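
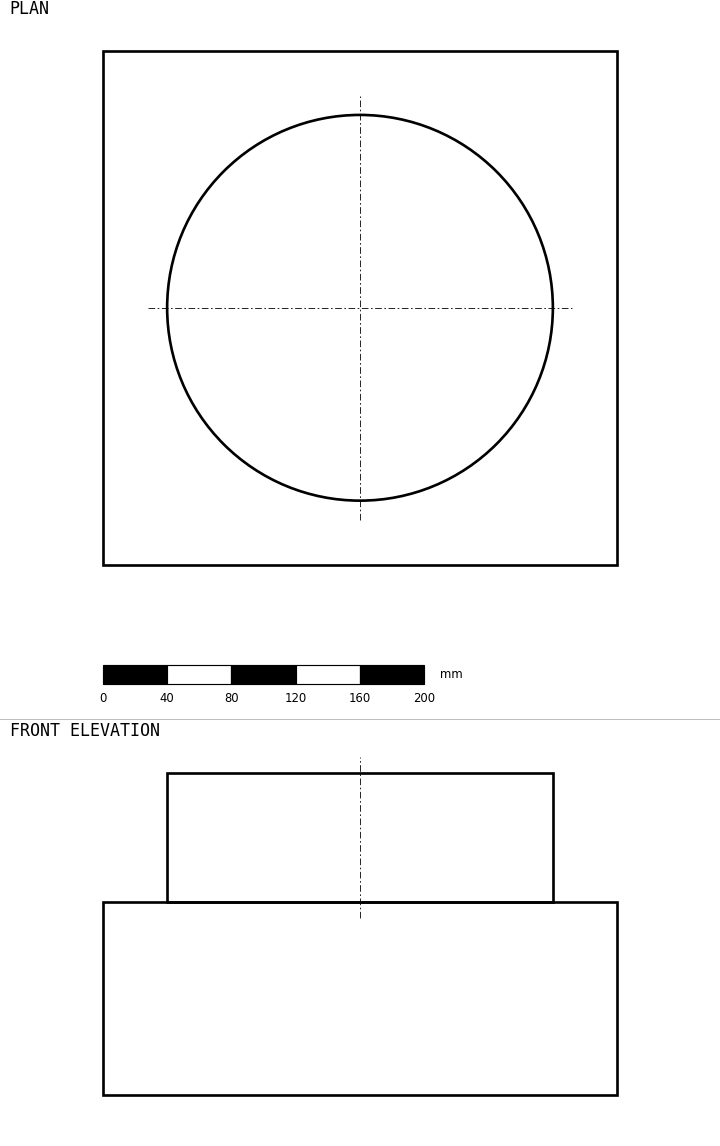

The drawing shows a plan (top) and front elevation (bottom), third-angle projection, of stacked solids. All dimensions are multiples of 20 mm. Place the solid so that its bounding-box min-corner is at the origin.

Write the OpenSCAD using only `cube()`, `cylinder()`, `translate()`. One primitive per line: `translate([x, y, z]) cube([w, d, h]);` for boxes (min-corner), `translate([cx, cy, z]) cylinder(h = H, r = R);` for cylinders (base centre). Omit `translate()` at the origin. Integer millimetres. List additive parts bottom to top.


cube([320, 320, 120]);
translate([160, 160, 120]) cylinder(h = 80, r = 120);


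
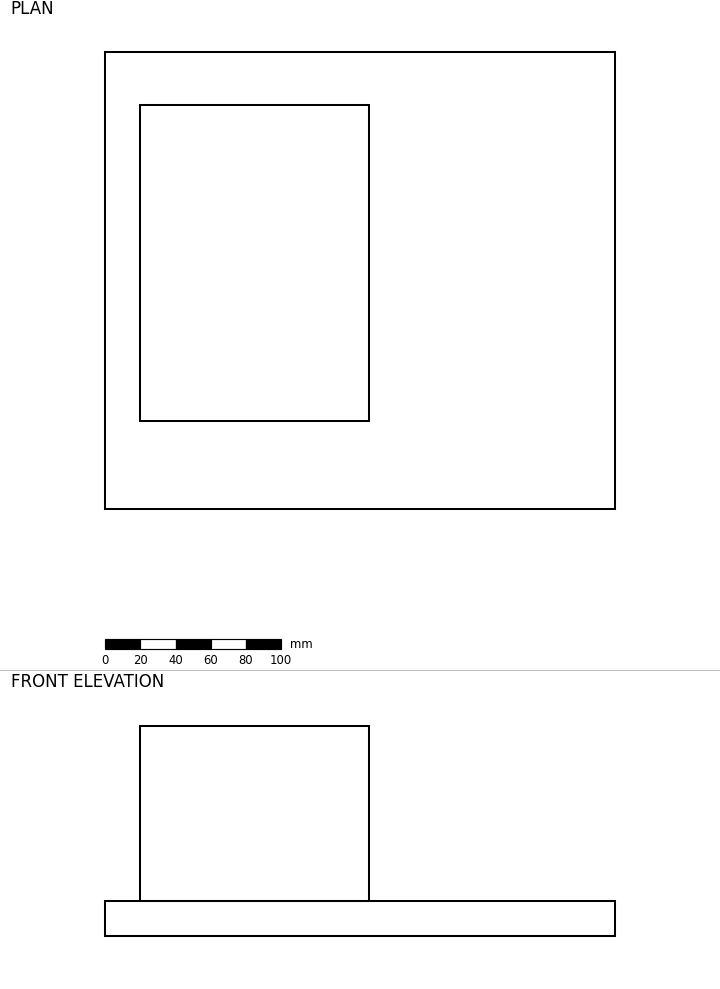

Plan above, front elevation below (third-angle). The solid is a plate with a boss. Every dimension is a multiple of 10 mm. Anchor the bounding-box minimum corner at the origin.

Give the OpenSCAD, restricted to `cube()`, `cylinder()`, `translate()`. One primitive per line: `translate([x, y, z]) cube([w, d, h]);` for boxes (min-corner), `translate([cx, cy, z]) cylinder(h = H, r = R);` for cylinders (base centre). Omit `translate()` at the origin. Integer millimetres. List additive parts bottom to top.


cube([290, 260, 20]);
translate([20, 50, 20]) cube([130, 180, 100]);


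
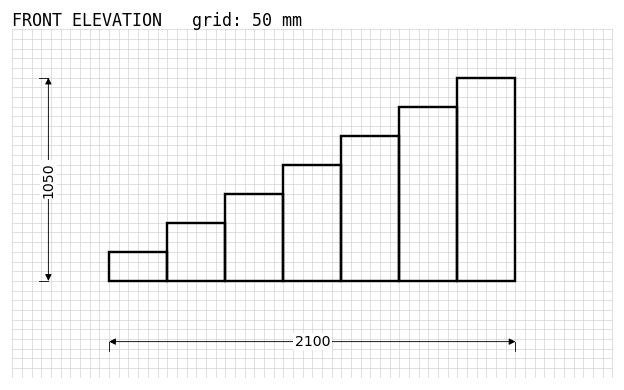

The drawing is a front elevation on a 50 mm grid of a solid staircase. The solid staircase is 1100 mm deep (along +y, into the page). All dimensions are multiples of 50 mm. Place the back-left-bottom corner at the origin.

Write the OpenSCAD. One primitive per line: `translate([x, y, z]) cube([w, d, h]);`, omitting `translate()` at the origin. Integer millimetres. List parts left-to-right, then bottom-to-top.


cube([300, 1100, 150]);
translate([300, 0, 0]) cube([300, 1100, 300]);
translate([600, 0, 0]) cube([300, 1100, 450]);
translate([900, 0, 0]) cube([300, 1100, 600]);
translate([1200, 0, 0]) cube([300, 1100, 750]);
translate([1500, 0, 0]) cube([300, 1100, 900]);
translate([1800, 0, 0]) cube([300, 1100, 1050]);


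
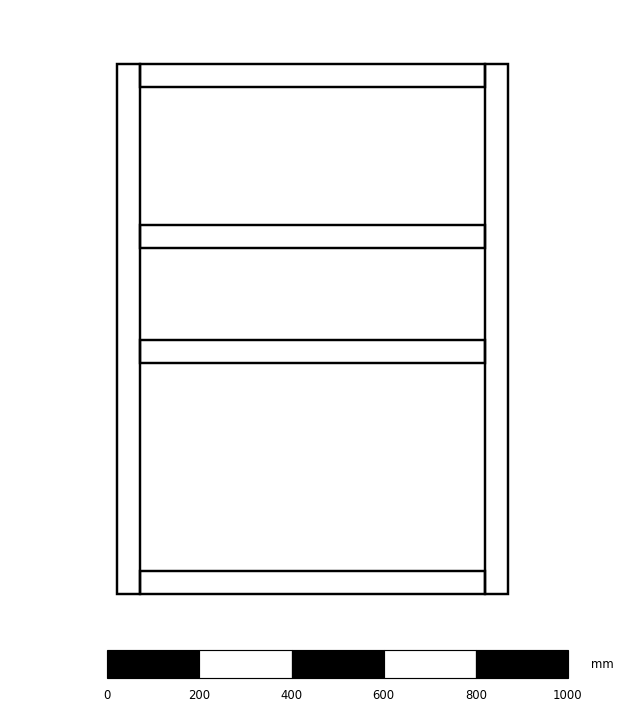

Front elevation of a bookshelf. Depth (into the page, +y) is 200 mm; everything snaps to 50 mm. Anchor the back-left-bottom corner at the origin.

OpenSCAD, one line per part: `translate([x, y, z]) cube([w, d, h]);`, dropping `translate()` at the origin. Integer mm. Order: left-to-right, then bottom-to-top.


cube([50, 200, 1150]);
translate([50, 0, 0]) cube([750, 200, 50]);
translate([50, 0, 500]) cube([750, 200, 50]);
translate([50, 0, 750]) cube([750, 200, 50]);
translate([50, 0, 1100]) cube([750, 200, 50]);
translate([800, 0, 0]) cube([50, 200, 1150]);


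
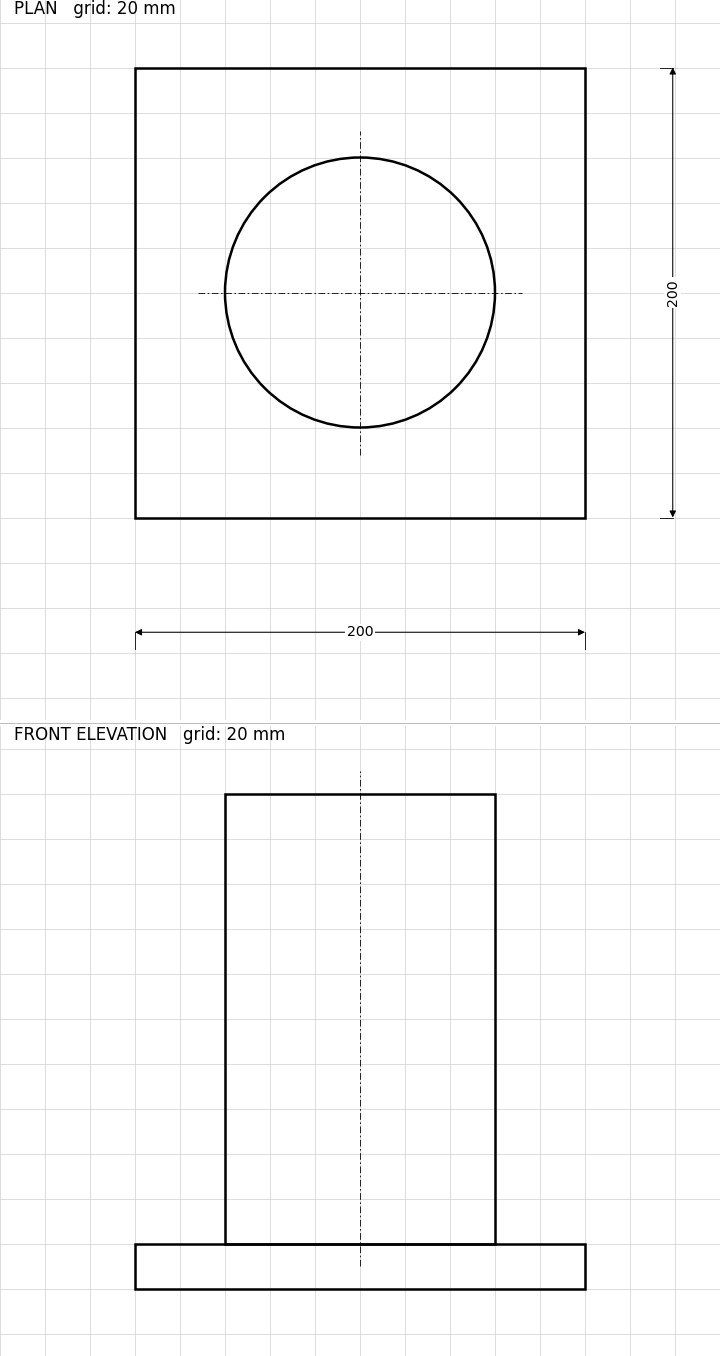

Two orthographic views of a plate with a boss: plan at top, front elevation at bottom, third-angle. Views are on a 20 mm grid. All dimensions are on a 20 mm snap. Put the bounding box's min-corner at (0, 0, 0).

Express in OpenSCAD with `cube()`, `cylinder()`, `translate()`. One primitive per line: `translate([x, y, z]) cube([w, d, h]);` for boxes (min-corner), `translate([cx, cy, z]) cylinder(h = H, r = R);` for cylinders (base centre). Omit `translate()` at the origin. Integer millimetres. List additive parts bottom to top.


cube([200, 200, 20]);
translate([100, 100, 20]) cylinder(h = 200, r = 60);


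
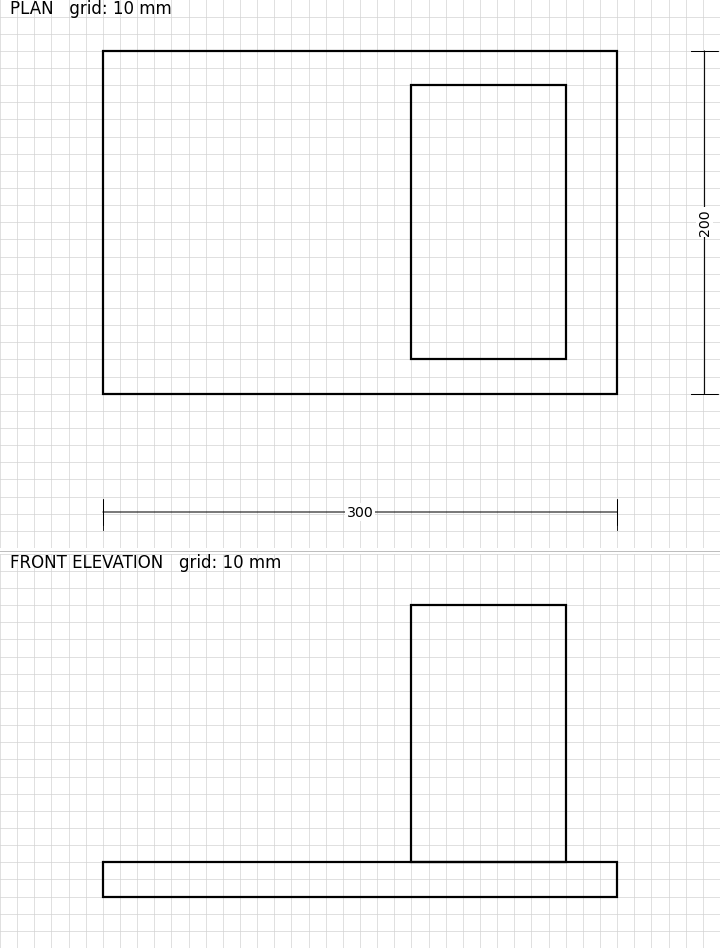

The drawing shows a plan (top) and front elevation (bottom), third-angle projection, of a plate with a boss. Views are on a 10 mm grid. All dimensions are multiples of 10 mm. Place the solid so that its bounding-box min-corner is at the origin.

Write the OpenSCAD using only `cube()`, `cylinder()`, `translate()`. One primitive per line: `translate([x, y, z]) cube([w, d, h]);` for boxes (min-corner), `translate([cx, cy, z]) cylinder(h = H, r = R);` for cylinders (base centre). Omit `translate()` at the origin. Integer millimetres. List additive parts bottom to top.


cube([300, 200, 20]);
translate([180, 20, 20]) cube([90, 160, 150]);


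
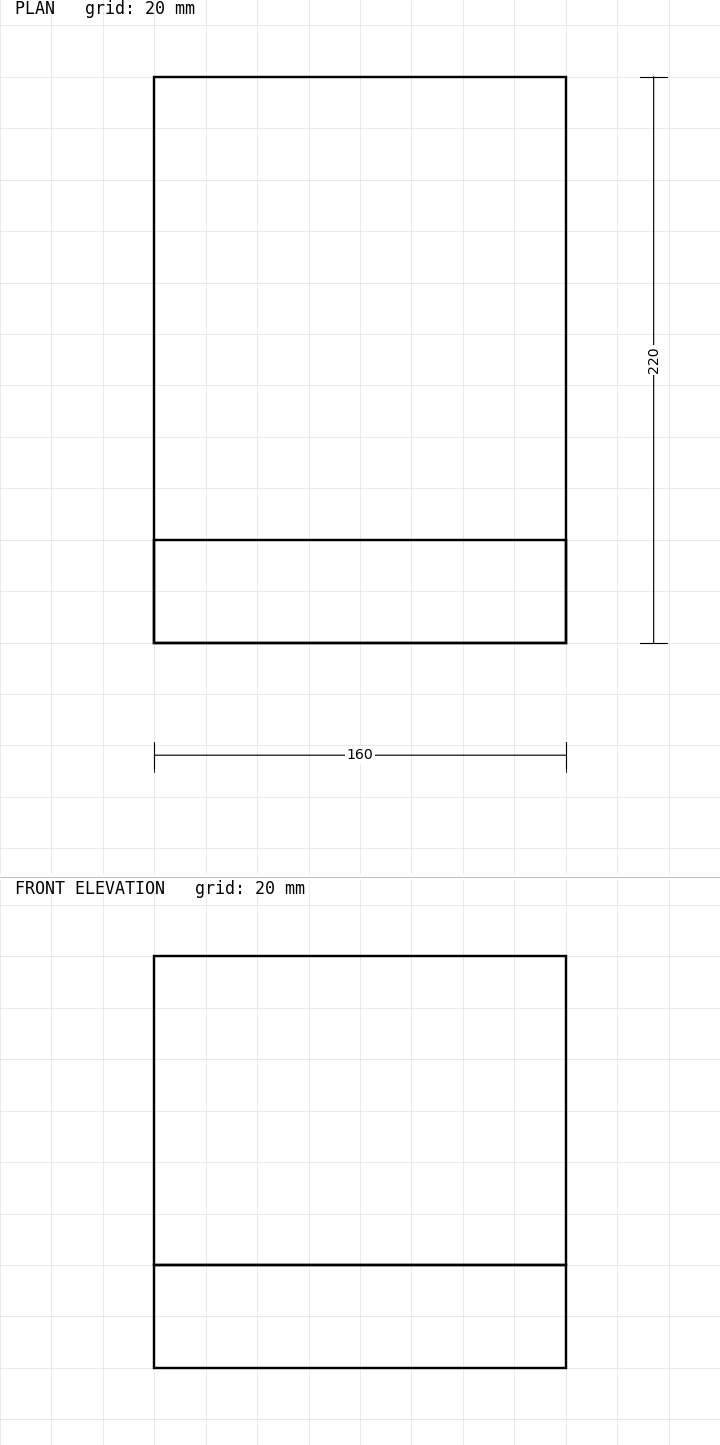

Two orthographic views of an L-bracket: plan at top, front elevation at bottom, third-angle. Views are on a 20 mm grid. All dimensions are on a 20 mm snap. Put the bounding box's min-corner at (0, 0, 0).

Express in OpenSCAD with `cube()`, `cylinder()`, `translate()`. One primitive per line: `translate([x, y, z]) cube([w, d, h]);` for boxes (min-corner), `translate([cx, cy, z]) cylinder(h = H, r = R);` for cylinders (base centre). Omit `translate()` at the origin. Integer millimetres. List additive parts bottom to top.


cube([160, 220, 40]);
translate([0, 0, 40]) cube([160, 40, 120]);


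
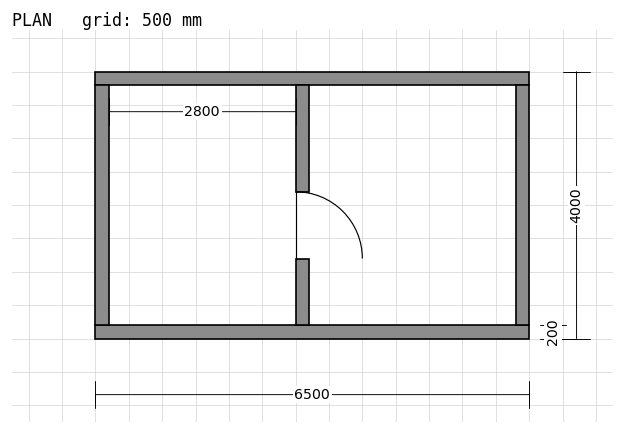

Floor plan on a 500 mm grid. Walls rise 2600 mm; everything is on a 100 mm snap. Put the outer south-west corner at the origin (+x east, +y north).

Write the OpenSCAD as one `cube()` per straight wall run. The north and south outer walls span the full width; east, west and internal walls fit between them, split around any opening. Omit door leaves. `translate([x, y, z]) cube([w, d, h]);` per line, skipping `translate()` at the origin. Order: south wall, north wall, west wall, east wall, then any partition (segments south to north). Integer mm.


cube([6500, 200, 2600]);
translate([0, 3800, 0]) cube([6500, 200, 2600]);
translate([0, 200, 0]) cube([200, 3600, 2600]);
translate([6300, 200, 0]) cube([200, 3600, 2600]);
translate([3000, 200, 0]) cube([200, 1000, 2600]);
translate([3000, 2200, 0]) cube([200, 1600, 2600]);


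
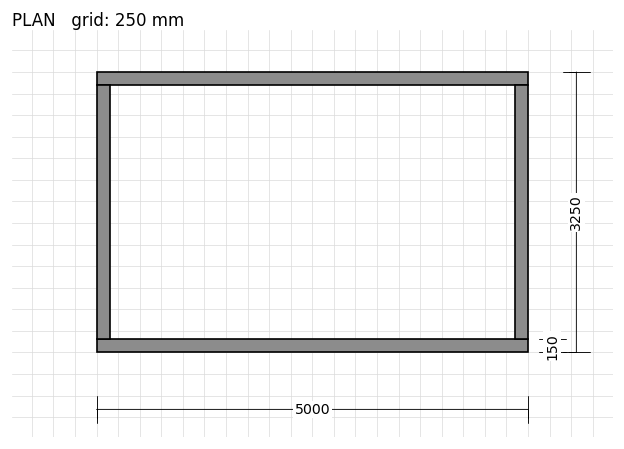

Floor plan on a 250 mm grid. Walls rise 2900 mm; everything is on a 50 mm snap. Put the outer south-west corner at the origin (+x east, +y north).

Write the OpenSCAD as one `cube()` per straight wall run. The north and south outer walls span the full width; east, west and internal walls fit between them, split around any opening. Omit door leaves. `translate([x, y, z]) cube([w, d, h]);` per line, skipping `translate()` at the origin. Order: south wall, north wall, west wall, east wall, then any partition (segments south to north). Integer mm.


cube([5000, 150, 2900]);
translate([0, 3100, 0]) cube([5000, 150, 2900]);
translate([0, 150, 0]) cube([150, 2950, 2900]);
translate([4850, 150, 0]) cube([150, 2950, 2900]);


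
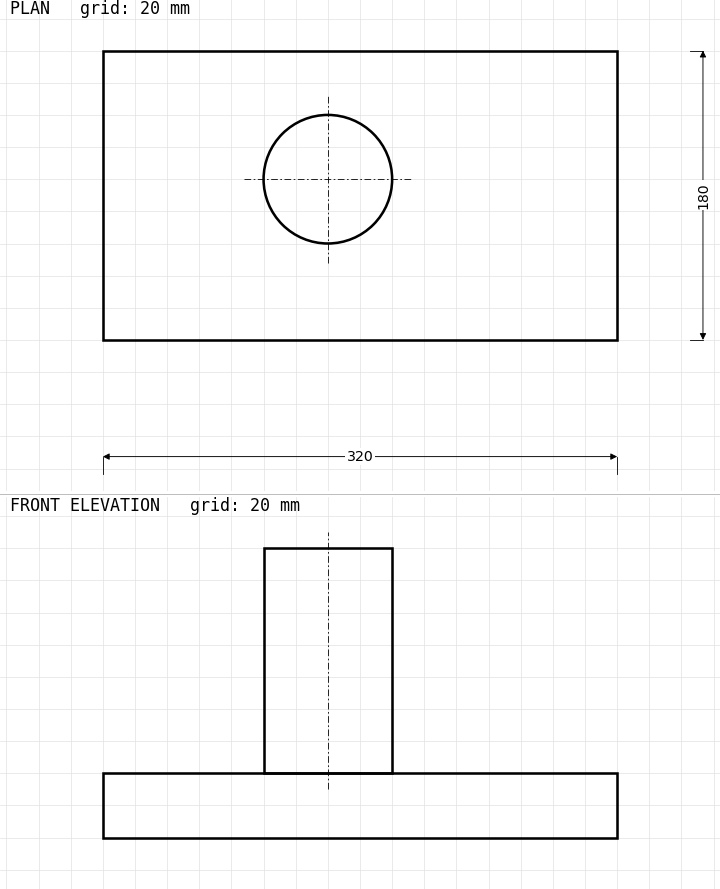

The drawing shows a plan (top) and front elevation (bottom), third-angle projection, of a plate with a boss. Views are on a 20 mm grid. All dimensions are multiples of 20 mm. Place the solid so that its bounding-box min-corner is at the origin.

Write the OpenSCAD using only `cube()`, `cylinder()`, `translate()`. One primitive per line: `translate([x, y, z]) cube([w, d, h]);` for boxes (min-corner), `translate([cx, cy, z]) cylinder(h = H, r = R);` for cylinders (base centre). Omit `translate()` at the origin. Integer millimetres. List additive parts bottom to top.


cube([320, 180, 40]);
translate([140, 100, 40]) cylinder(h = 140, r = 40);


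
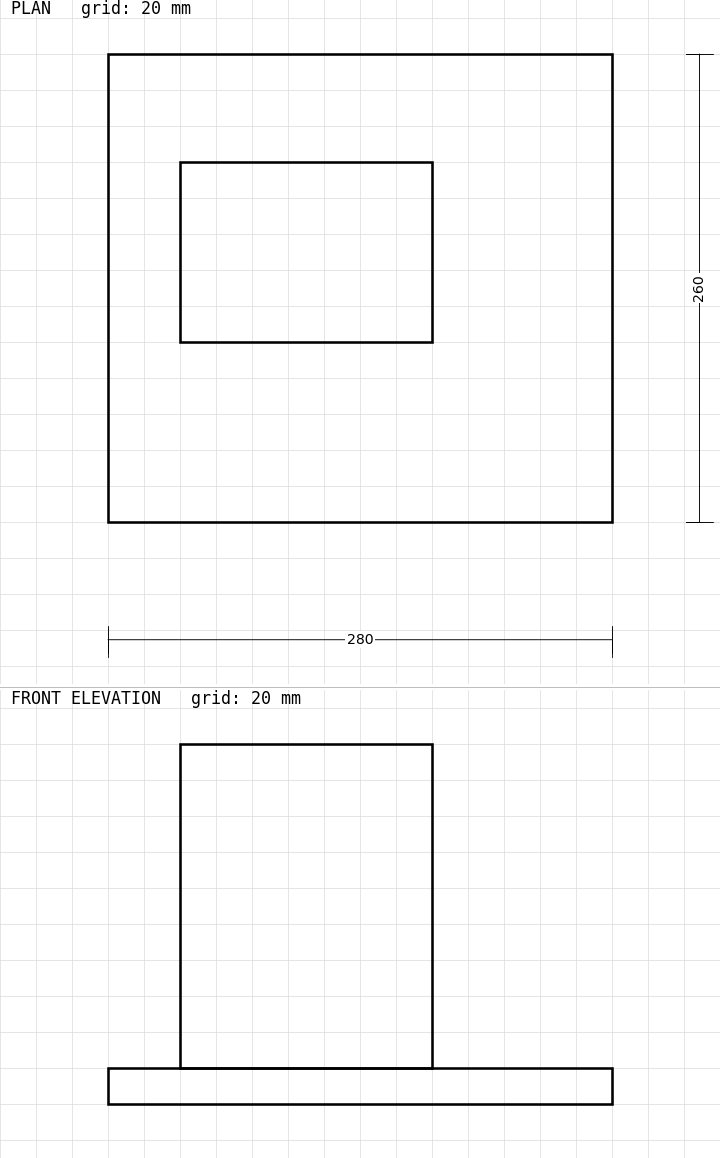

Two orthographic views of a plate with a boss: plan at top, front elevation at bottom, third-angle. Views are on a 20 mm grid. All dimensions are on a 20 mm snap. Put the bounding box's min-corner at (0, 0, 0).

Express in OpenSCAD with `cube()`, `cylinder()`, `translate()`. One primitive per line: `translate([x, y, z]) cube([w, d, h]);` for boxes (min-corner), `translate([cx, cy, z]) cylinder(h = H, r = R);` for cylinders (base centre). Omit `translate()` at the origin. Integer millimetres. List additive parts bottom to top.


cube([280, 260, 20]);
translate([40, 100, 20]) cube([140, 100, 180]);


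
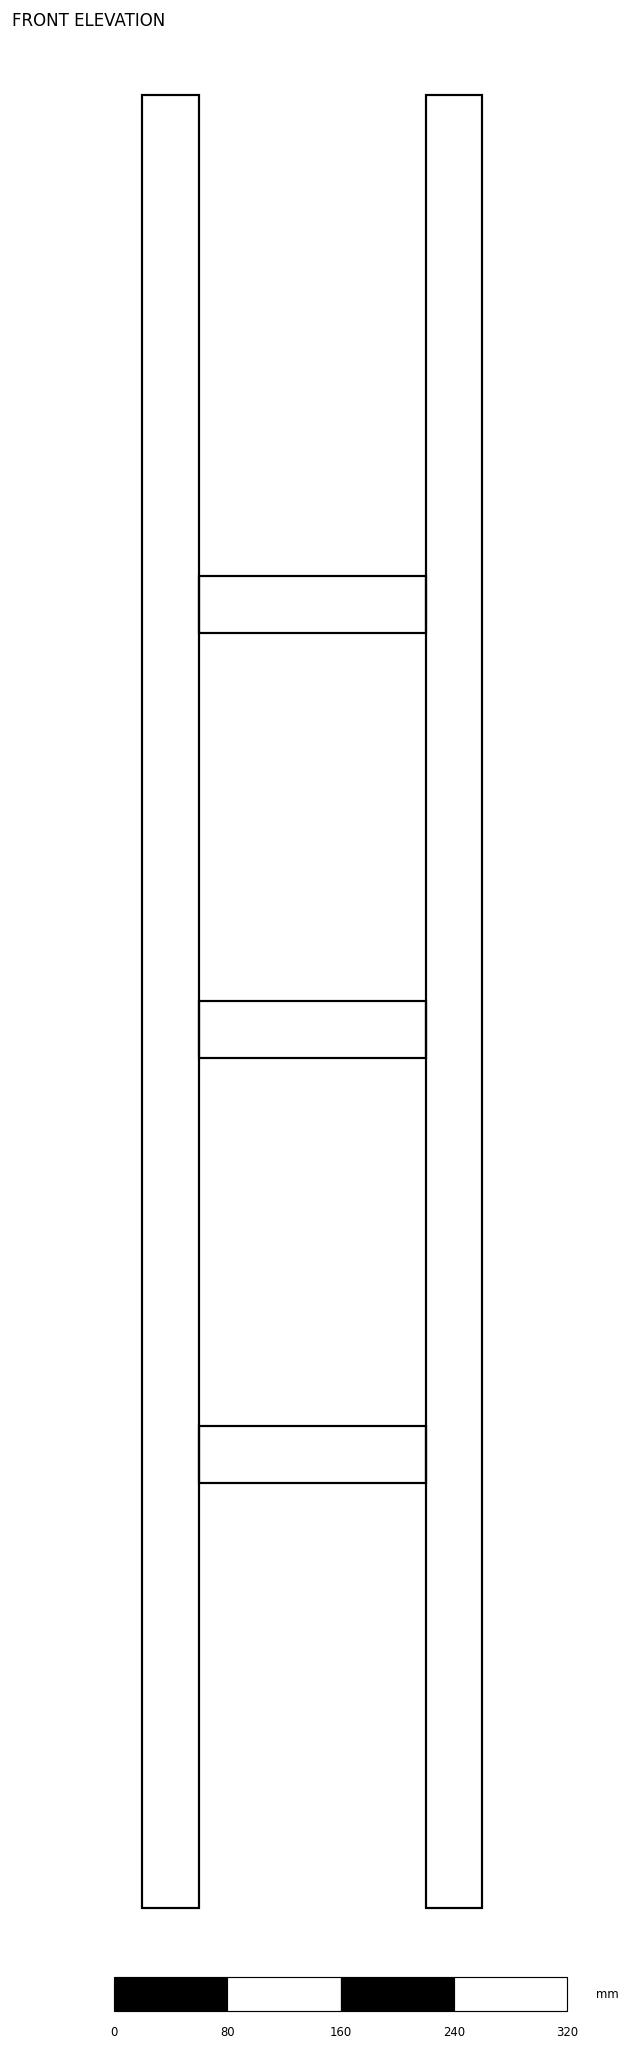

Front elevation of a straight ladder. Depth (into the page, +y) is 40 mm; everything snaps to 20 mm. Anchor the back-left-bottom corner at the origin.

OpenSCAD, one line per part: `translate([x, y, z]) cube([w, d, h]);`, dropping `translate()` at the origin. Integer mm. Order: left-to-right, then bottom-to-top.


cube([40, 40, 1280]);
translate([40, 0, 300]) cube([160, 40, 40]);
translate([40, 0, 600]) cube([160, 40, 40]);
translate([40, 0, 900]) cube([160, 40, 40]);
translate([200, 0, 0]) cube([40, 40, 1280]);


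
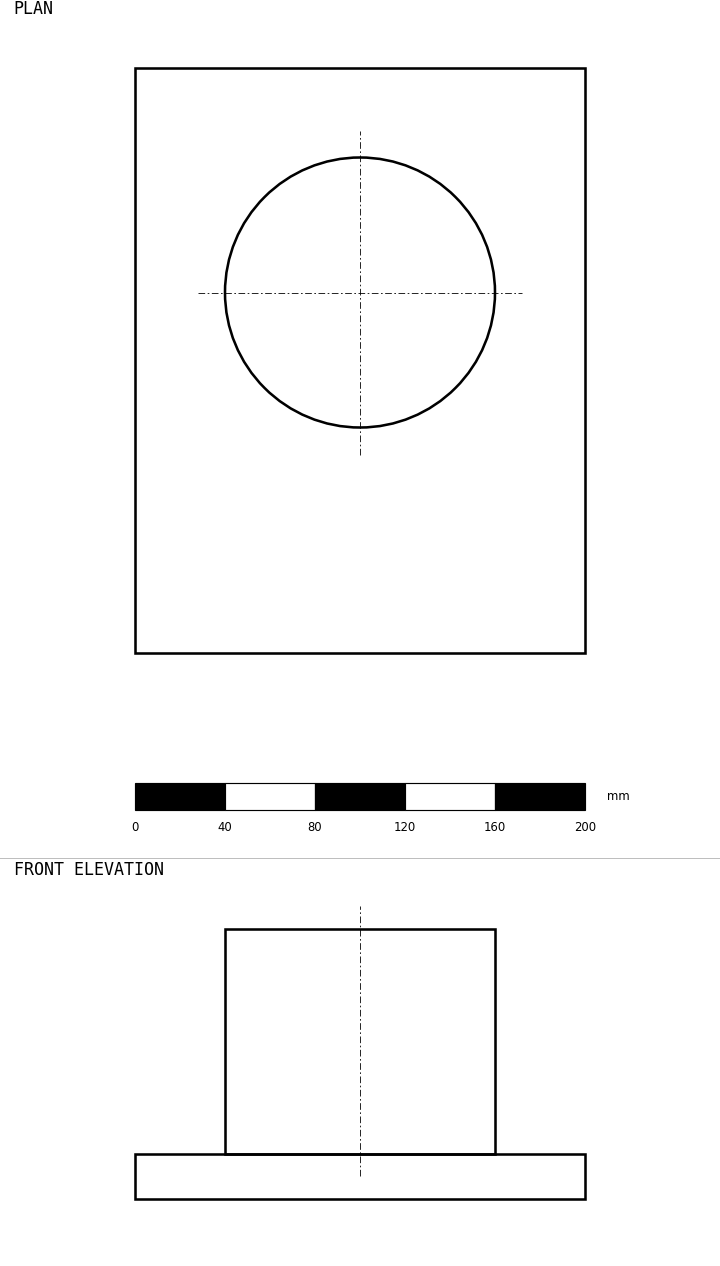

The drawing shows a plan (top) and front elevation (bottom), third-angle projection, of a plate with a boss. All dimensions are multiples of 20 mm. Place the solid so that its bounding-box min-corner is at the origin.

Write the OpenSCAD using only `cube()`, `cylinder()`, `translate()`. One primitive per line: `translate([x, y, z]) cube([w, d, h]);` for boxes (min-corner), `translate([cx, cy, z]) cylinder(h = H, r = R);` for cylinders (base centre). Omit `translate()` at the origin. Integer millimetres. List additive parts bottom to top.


cube([200, 260, 20]);
translate([100, 160, 20]) cylinder(h = 100, r = 60);


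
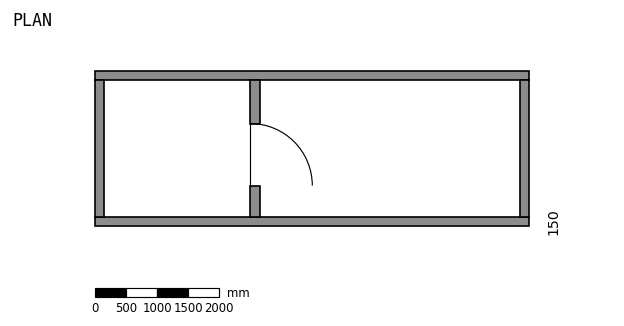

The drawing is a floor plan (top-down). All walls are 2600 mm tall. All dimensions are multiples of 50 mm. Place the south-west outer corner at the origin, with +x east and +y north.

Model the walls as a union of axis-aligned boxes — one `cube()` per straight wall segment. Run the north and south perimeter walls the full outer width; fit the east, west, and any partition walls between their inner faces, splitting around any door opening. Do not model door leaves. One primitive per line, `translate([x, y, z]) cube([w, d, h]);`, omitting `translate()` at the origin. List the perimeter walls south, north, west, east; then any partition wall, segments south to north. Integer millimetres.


cube([7000, 150, 2600]);
translate([0, 2350, 0]) cube([7000, 150, 2600]);
translate([0, 150, 0]) cube([150, 2200, 2600]);
translate([6850, 150, 0]) cube([150, 2200, 2600]);
translate([2500, 150, 0]) cube([150, 500, 2600]);
translate([2500, 1650, 0]) cube([150, 700, 2600]);


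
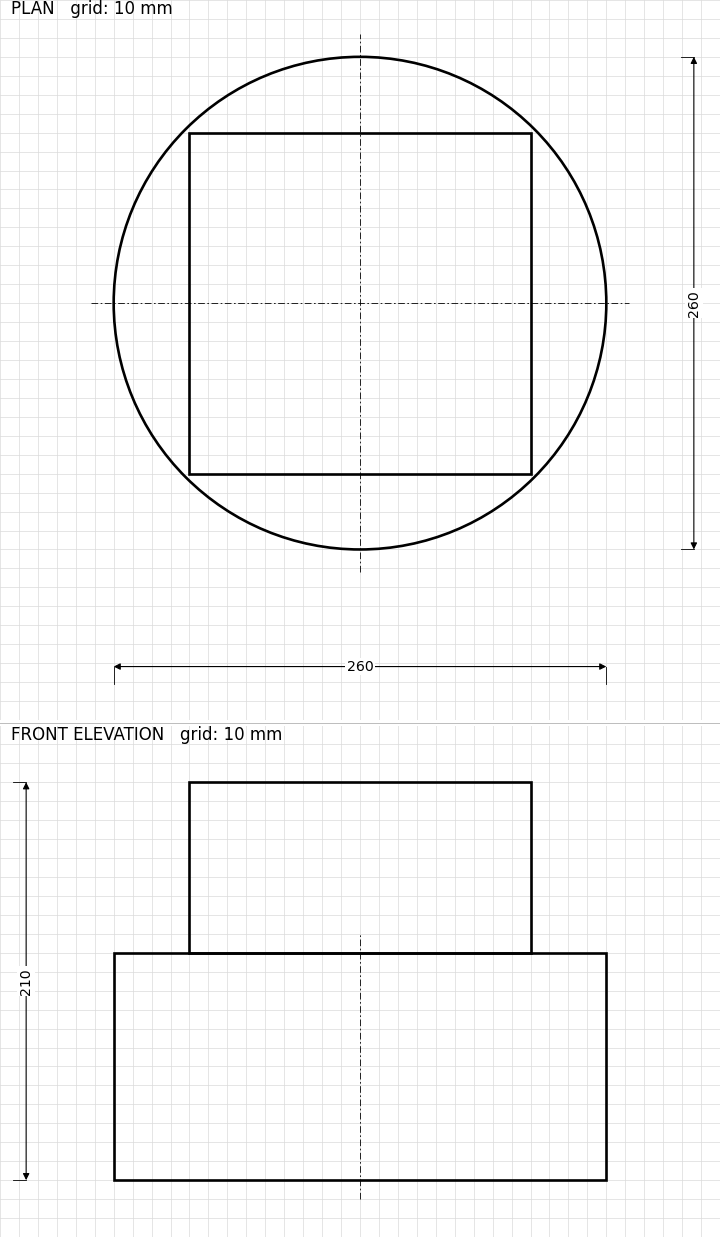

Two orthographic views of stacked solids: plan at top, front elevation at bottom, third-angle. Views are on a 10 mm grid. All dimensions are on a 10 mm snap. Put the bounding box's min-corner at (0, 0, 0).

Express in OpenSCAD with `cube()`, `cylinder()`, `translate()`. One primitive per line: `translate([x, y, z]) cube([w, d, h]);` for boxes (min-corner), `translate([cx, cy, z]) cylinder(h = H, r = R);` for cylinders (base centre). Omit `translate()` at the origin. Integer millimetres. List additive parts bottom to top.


translate([130, 130, 0]) cylinder(h = 120, r = 130);
translate([40, 40, 120]) cube([180, 180, 90]);


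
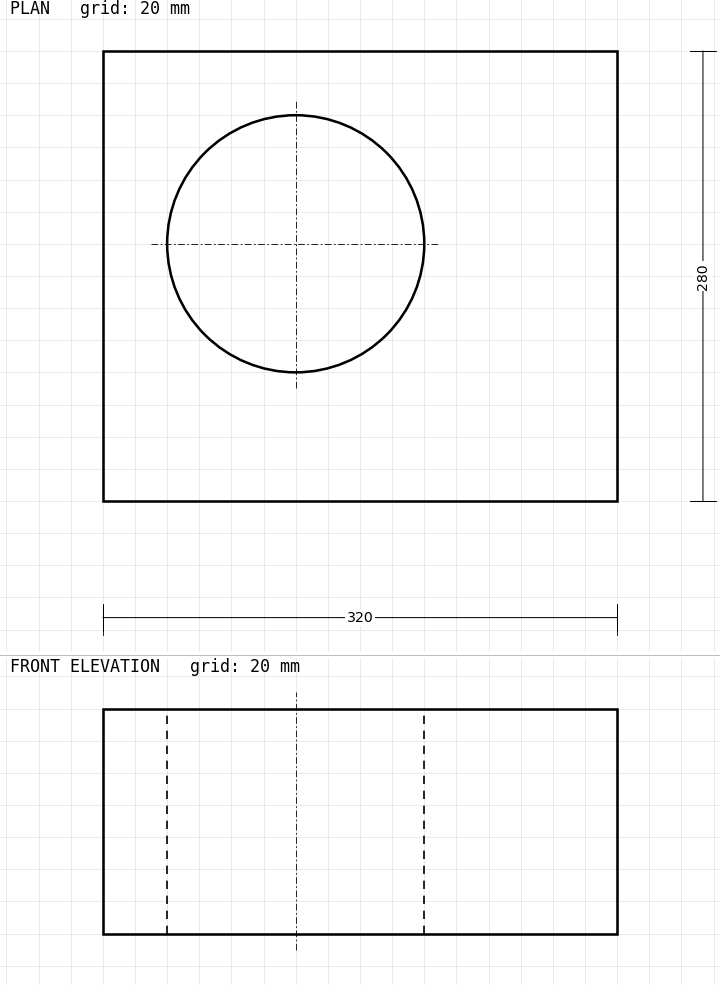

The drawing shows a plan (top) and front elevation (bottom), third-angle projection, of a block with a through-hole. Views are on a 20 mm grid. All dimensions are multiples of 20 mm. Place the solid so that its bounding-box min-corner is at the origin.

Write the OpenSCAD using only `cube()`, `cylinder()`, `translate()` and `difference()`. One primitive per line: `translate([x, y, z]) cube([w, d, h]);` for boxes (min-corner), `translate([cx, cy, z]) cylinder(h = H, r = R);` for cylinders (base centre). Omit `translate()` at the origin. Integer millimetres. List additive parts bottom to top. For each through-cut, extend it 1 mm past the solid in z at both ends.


difference() {
  cube([320, 280, 140]);
  translate([120, 160, -1]) cylinder(h = 142, r = 80);
}


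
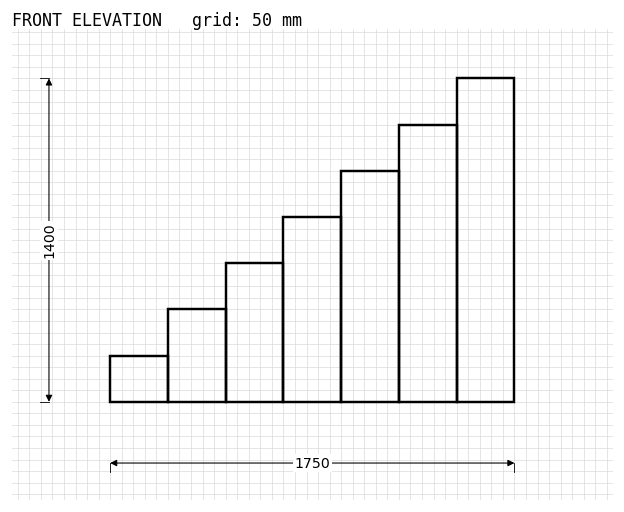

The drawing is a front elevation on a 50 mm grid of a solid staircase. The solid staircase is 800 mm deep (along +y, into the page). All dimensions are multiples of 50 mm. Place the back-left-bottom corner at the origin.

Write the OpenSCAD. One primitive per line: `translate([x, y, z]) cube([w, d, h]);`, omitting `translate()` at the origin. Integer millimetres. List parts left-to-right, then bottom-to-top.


cube([250, 800, 200]);
translate([250, 0, 0]) cube([250, 800, 400]);
translate([500, 0, 0]) cube([250, 800, 600]);
translate([750, 0, 0]) cube([250, 800, 800]);
translate([1000, 0, 0]) cube([250, 800, 1000]);
translate([1250, 0, 0]) cube([250, 800, 1200]);
translate([1500, 0, 0]) cube([250, 800, 1400]);


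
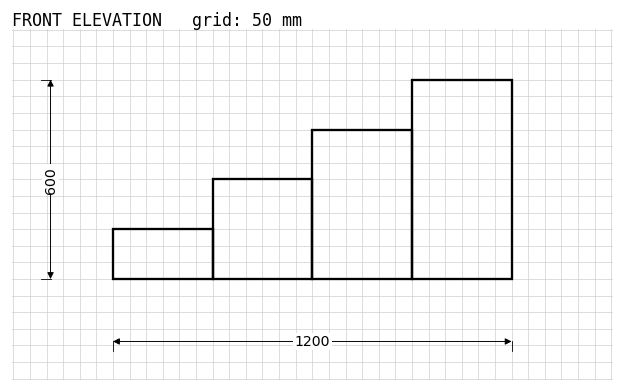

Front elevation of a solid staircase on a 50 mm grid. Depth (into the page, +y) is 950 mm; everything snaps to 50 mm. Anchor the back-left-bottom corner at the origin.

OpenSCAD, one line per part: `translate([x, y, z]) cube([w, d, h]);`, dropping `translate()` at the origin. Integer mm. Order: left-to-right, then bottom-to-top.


cube([300, 950, 150]);
translate([300, 0, 0]) cube([300, 950, 300]);
translate([600, 0, 0]) cube([300, 950, 450]);
translate([900, 0, 0]) cube([300, 950, 600]);


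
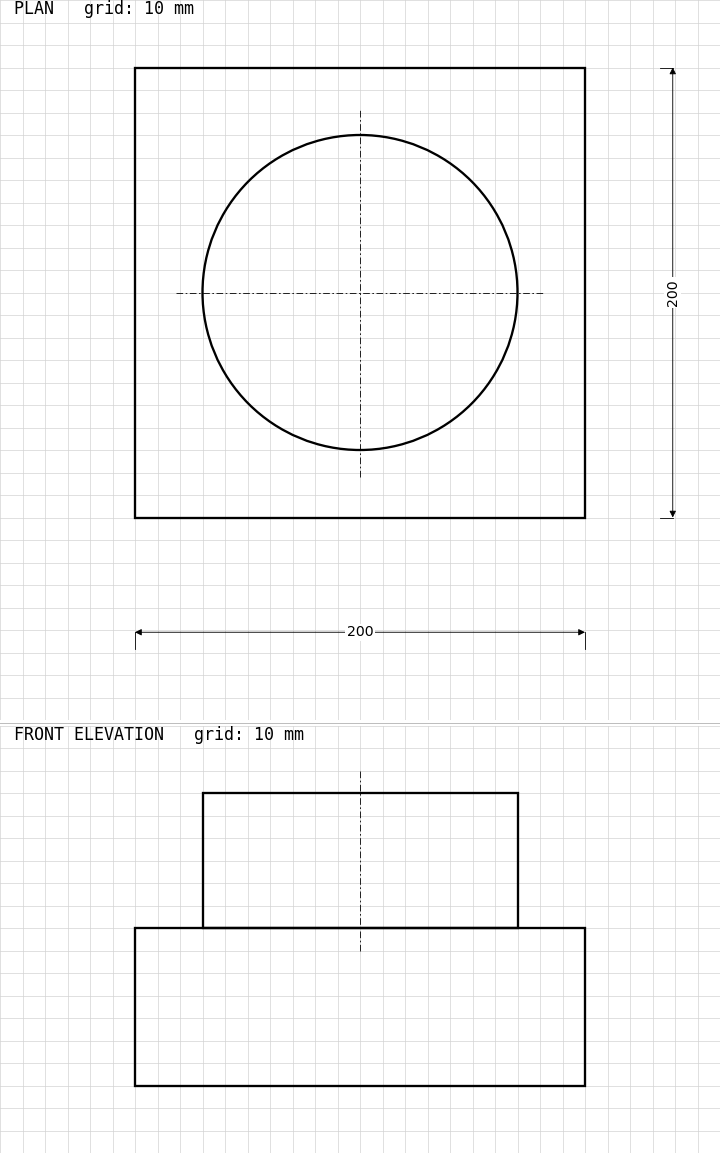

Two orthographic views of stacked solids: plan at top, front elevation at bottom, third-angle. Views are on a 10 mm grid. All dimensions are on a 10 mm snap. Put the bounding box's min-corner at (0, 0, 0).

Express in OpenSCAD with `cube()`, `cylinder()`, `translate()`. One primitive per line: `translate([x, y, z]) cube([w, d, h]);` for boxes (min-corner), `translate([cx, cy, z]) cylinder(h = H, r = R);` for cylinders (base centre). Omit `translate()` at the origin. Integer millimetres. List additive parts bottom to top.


cube([200, 200, 70]);
translate([100, 100, 70]) cylinder(h = 60, r = 70);


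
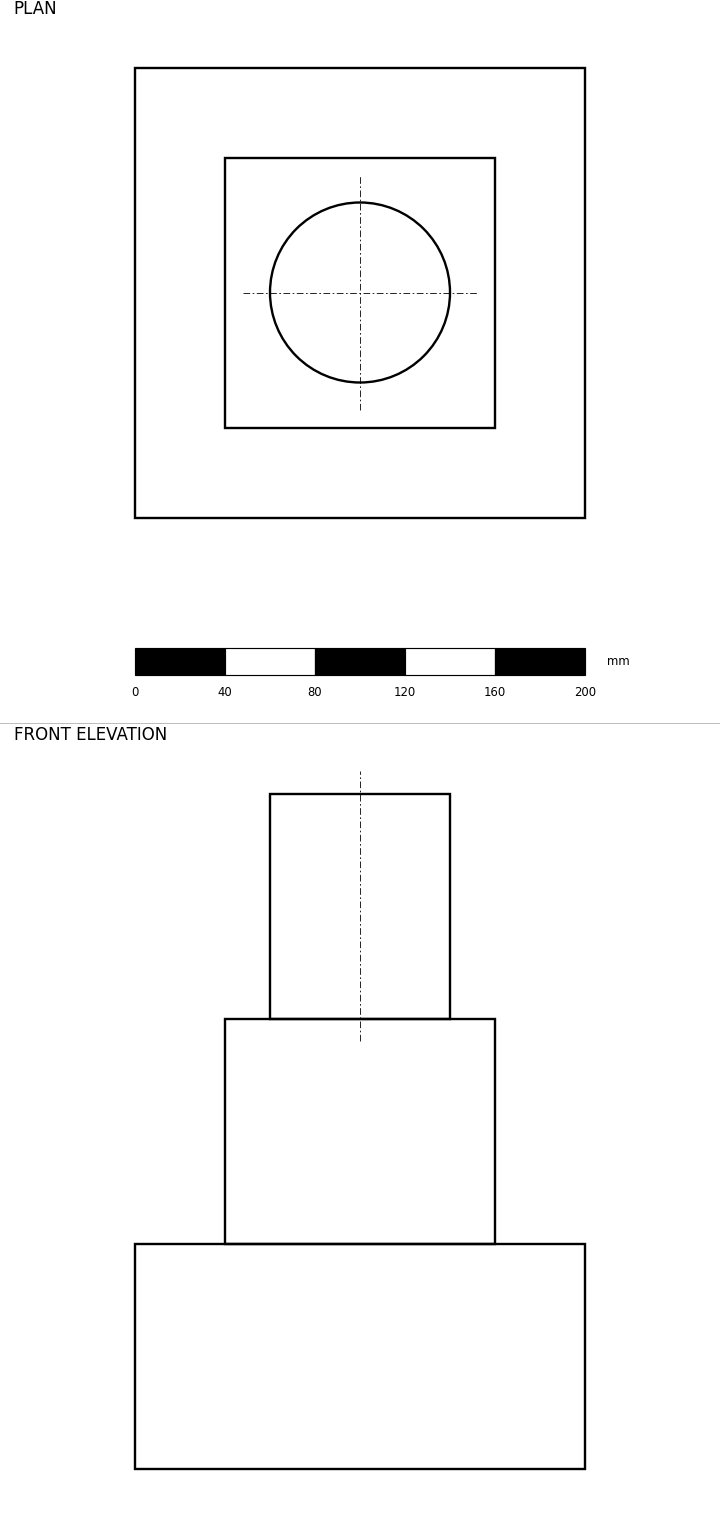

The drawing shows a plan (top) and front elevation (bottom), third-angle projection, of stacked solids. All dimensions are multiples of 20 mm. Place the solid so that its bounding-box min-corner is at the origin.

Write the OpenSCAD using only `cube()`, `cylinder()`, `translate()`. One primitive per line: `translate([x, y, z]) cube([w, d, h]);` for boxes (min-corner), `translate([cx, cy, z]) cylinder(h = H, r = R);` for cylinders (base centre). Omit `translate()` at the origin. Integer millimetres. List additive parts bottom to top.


cube([200, 200, 100]);
translate([40, 40, 100]) cube([120, 120, 100]);
translate([100, 100, 200]) cylinder(h = 100, r = 40);


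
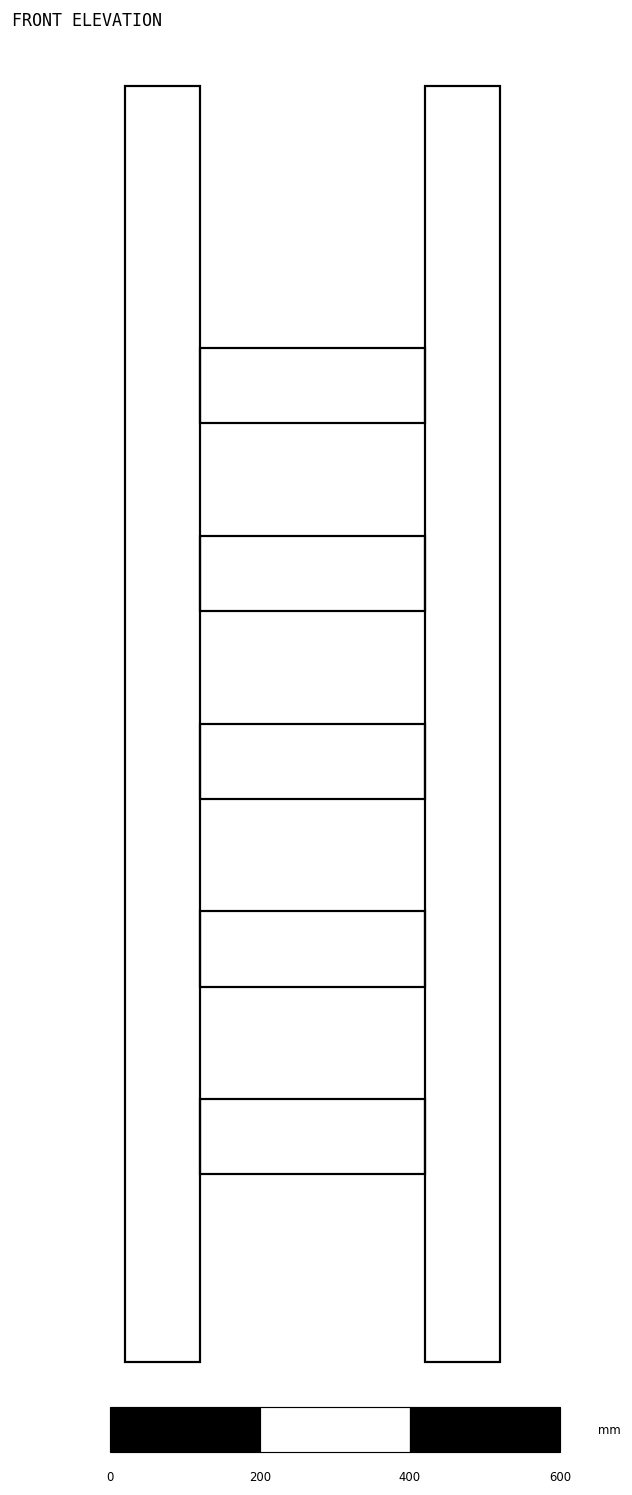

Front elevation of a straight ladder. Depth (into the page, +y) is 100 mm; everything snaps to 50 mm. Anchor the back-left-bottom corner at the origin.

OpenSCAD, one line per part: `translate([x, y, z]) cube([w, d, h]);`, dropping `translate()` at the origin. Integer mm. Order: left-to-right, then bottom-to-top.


cube([100, 100, 1700]);
translate([100, 0, 250]) cube([300, 100, 100]);
translate([100, 0, 500]) cube([300, 100, 100]);
translate([100, 0, 750]) cube([300, 100, 100]);
translate([100, 0, 1000]) cube([300, 100, 100]);
translate([100, 0, 1250]) cube([300, 100, 100]);
translate([400, 0, 0]) cube([100, 100, 1700]);


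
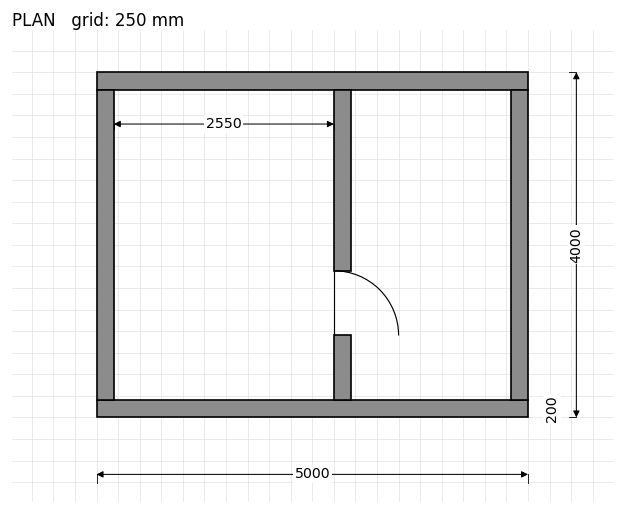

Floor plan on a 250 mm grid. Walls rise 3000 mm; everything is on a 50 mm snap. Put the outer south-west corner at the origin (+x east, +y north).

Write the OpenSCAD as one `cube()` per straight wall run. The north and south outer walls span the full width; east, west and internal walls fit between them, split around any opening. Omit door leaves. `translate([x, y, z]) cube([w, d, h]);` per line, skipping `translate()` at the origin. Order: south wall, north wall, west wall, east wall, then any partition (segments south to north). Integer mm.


cube([5000, 200, 3000]);
translate([0, 3800, 0]) cube([5000, 200, 3000]);
translate([0, 200, 0]) cube([200, 3600, 3000]);
translate([4800, 200, 0]) cube([200, 3600, 3000]);
translate([2750, 200, 0]) cube([200, 750, 3000]);
translate([2750, 1700, 0]) cube([200, 2100, 3000]);


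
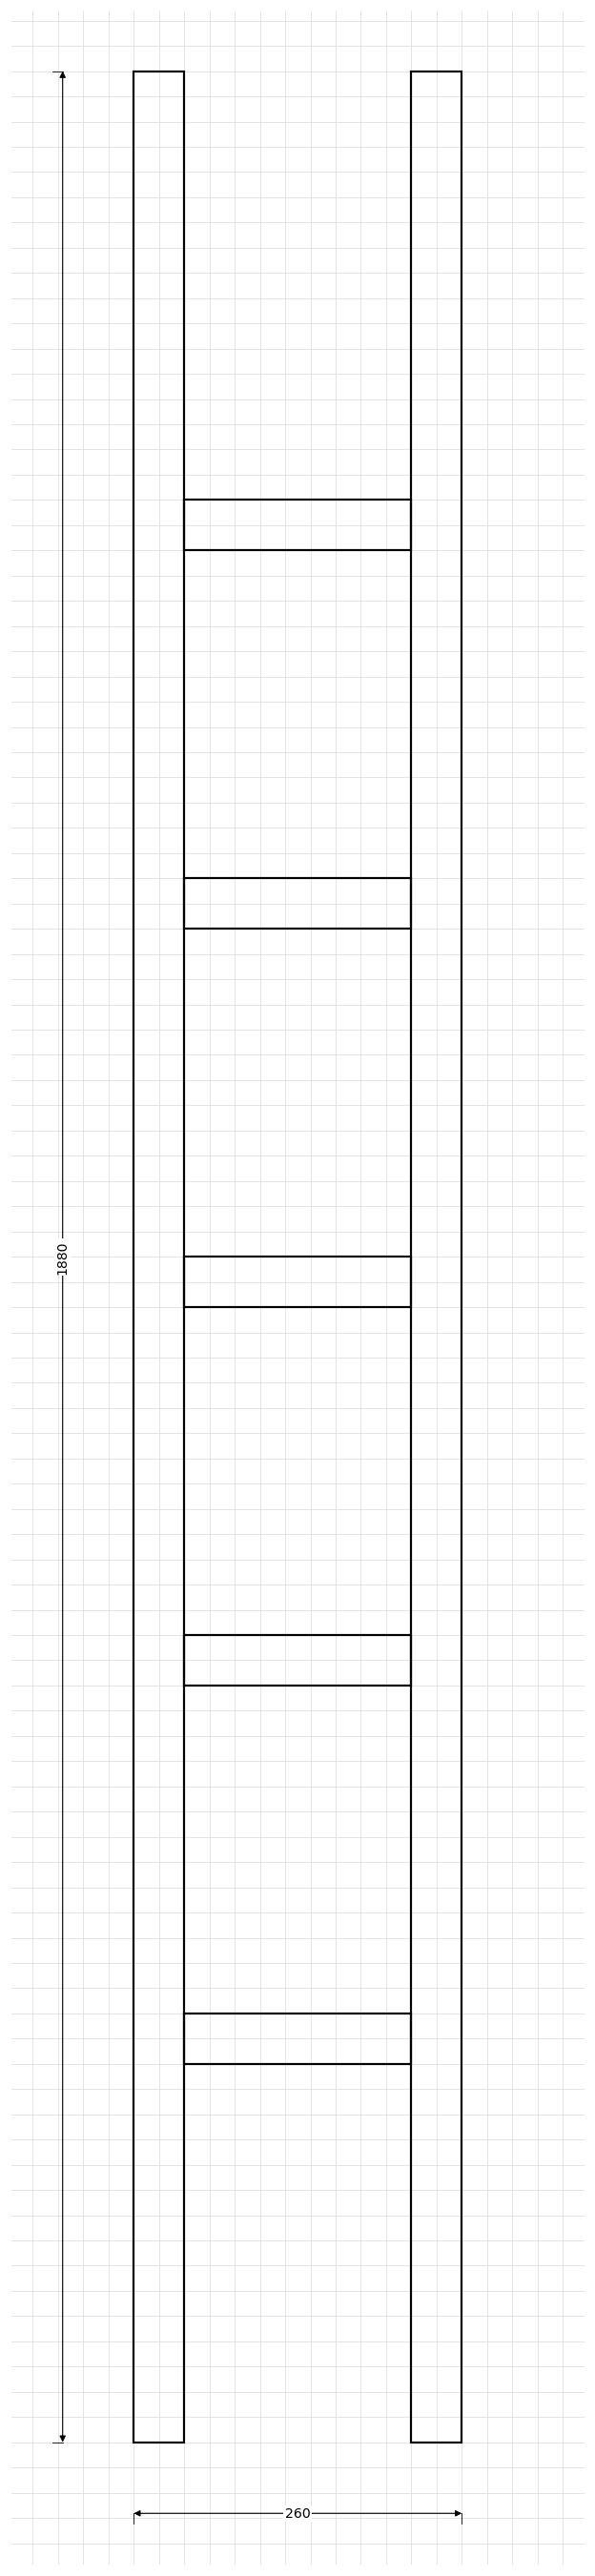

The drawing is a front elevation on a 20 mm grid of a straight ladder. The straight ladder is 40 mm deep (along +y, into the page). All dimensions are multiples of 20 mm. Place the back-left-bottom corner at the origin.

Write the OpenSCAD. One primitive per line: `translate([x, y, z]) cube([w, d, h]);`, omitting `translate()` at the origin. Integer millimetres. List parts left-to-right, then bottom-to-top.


cube([40, 40, 1880]);
translate([40, 0, 300]) cube([180, 40, 40]);
translate([40, 0, 600]) cube([180, 40, 40]);
translate([40, 0, 900]) cube([180, 40, 40]);
translate([40, 0, 1200]) cube([180, 40, 40]);
translate([40, 0, 1500]) cube([180, 40, 40]);
translate([220, 0, 0]) cube([40, 40, 1880]);


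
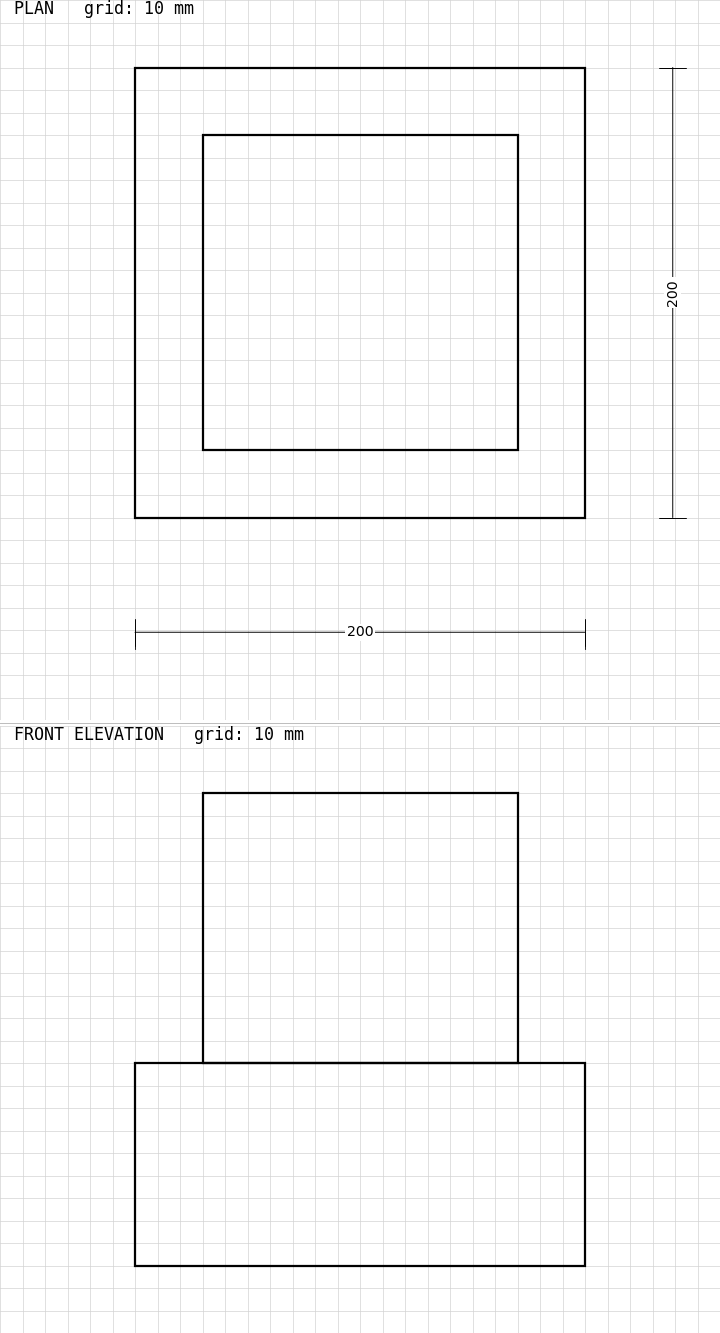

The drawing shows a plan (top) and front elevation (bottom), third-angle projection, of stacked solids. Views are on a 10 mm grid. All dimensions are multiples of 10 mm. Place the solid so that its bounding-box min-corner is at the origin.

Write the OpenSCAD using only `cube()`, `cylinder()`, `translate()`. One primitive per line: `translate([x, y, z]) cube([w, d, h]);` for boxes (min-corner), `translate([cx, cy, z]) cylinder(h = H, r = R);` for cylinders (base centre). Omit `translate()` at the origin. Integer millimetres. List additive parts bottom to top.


cube([200, 200, 90]);
translate([30, 30, 90]) cube([140, 140, 120]);


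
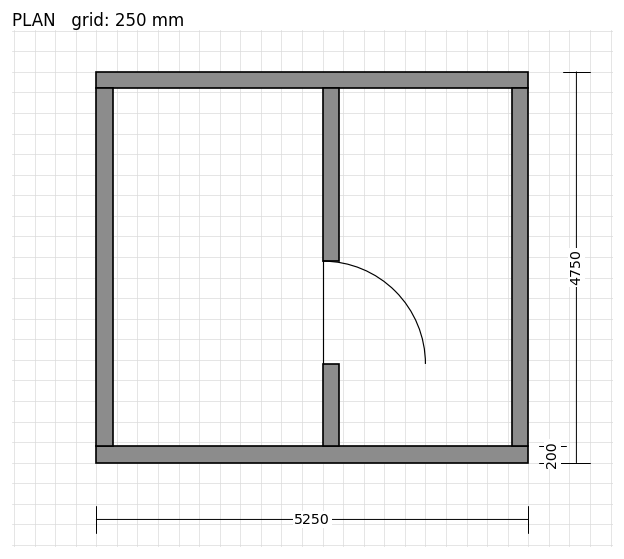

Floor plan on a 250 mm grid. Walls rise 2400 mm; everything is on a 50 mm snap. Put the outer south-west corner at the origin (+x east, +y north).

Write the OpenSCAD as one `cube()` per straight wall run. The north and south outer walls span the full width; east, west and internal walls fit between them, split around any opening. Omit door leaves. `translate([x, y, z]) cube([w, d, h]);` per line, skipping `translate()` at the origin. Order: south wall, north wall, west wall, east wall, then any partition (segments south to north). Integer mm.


cube([5250, 200, 2400]);
translate([0, 4550, 0]) cube([5250, 200, 2400]);
translate([0, 200, 0]) cube([200, 4350, 2400]);
translate([5050, 200, 0]) cube([200, 4350, 2400]);
translate([2750, 200, 0]) cube([200, 1000, 2400]);
translate([2750, 2450, 0]) cube([200, 2100, 2400]);


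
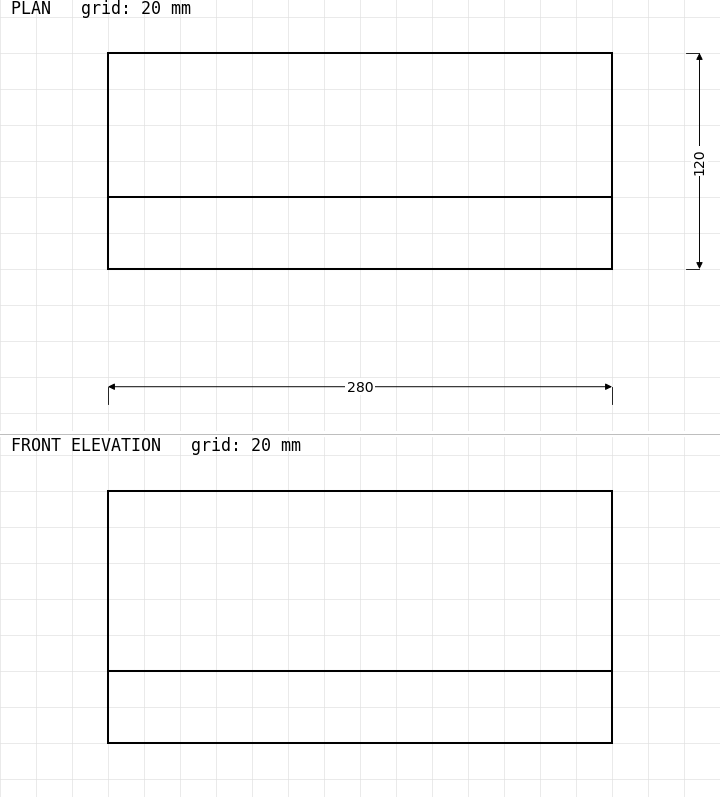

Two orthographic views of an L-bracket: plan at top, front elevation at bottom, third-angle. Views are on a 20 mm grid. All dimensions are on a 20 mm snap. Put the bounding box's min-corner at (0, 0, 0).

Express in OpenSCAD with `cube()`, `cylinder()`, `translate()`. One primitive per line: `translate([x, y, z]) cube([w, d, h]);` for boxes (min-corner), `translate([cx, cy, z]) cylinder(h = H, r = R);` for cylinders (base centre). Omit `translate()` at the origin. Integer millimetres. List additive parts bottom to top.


cube([280, 120, 40]);
translate([0, 0, 40]) cube([280, 40, 100]);


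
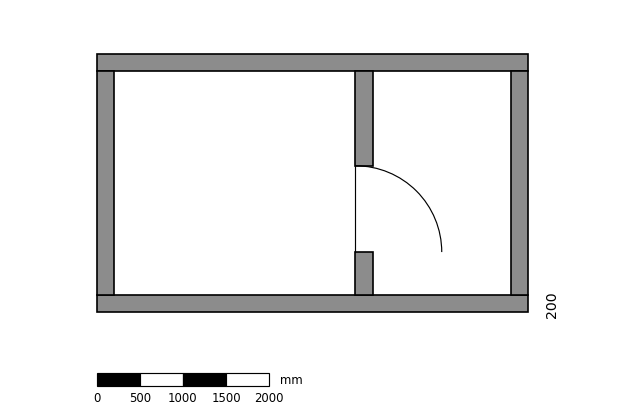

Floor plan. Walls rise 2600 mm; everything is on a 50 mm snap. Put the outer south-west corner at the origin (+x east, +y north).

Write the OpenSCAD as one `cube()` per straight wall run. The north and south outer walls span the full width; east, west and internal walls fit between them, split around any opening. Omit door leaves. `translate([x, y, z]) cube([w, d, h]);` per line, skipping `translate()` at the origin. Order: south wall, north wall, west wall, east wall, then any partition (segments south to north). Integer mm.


cube([5000, 200, 2600]);
translate([0, 2800, 0]) cube([5000, 200, 2600]);
translate([0, 200, 0]) cube([200, 2600, 2600]);
translate([4800, 200, 0]) cube([200, 2600, 2600]);
translate([3000, 200, 0]) cube([200, 500, 2600]);
translate([3000, 1700, 0]) cube([200, 1100, 2600]);


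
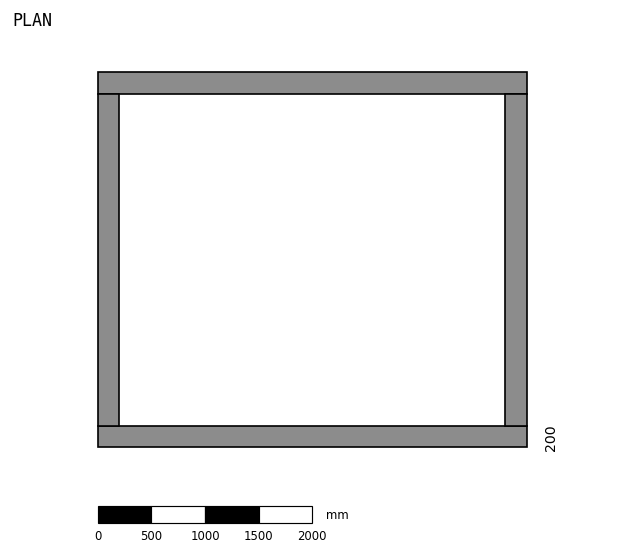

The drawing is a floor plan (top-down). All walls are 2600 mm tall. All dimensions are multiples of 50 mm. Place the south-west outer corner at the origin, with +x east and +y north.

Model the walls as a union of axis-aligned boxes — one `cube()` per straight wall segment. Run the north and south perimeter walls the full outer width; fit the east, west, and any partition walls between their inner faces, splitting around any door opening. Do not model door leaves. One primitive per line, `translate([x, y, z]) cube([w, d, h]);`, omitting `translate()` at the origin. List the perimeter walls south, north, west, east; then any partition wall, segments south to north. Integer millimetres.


cube([4000, 200, 2600]);
translate([0, 3300, 0]) cube([4000, 200, 2600]);
translate([0, 200, 0]) cube([200, 3100, 2600]);
translate([3800, 200, 0]) cube([200, 3100, 2600]);


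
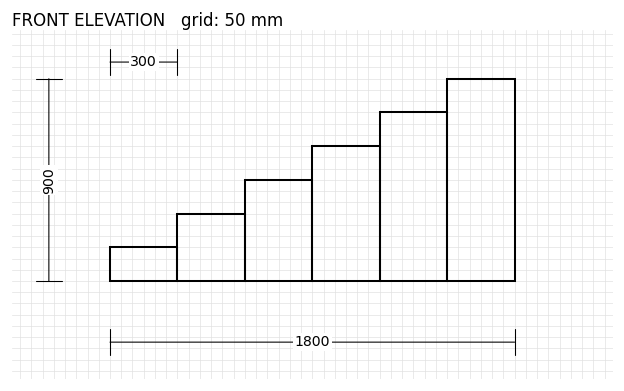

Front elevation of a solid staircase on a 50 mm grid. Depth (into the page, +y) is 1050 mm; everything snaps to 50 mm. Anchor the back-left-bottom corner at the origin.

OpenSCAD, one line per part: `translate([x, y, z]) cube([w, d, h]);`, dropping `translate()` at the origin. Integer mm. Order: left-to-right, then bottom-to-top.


cube([300, 1050, 150]);
translate([300, 0, 0]) cube([300, 1050, 300]);
translate([600, 0, 0]) cube([300, 1050, 450]);
translate([900, 0, 0]) cube([300, 1050, 600]);
translate([1200, 0, 0]) cube([300, 1050, 750]);
translate([1500, 0, 0]) cube([300, 1050, 900]);


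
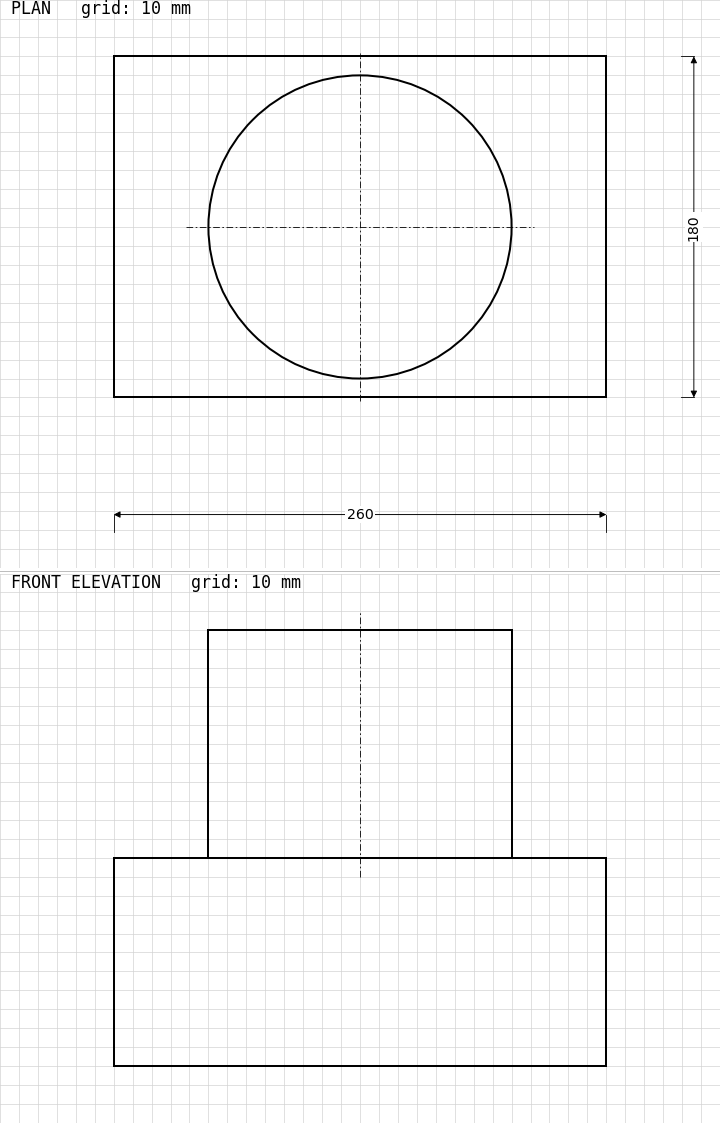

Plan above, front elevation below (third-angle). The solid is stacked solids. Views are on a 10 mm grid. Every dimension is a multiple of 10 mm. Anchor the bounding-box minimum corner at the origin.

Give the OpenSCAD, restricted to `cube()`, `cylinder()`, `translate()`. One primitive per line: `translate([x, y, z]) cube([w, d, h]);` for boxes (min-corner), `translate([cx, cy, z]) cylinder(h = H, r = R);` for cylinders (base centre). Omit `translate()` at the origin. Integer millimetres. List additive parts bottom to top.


cube([260, 180, 110]);
translate([130, 90, 110]) cylinder(h = 120, r = 80);


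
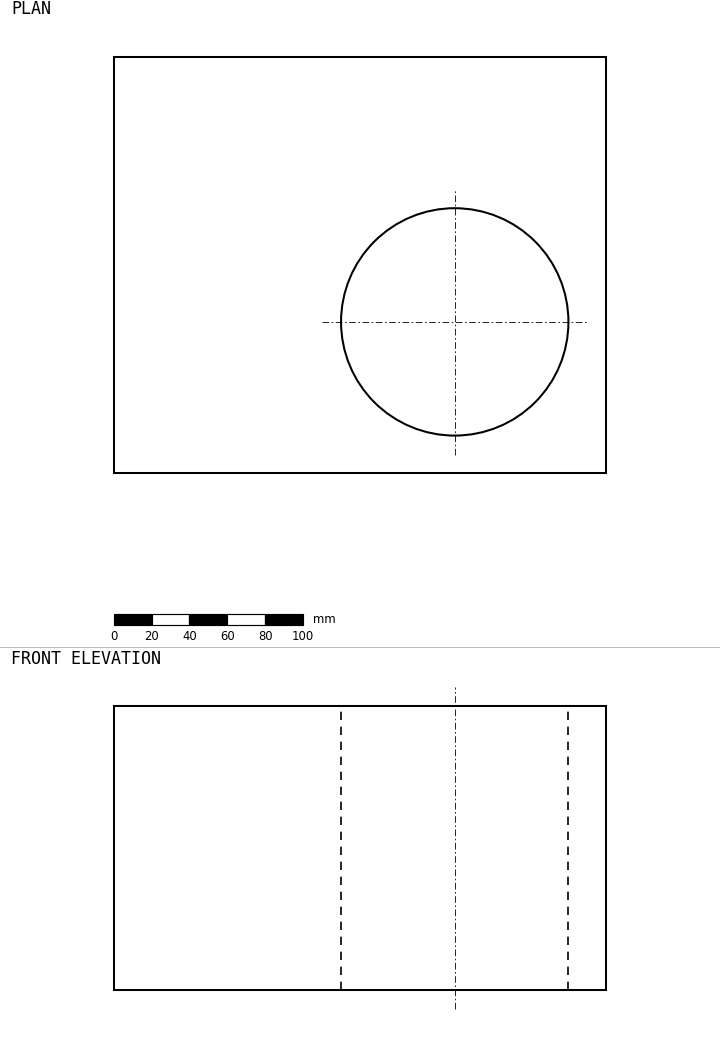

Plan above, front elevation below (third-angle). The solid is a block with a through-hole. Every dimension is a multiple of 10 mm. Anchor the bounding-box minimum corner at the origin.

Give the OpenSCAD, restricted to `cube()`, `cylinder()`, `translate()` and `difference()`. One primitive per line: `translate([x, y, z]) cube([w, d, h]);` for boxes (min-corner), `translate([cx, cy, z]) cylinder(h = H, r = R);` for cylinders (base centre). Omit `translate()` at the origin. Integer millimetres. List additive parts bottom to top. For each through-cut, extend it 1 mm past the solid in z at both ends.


difference() {
  cube([260, 220, 150]);
  translate([180, 80, -1]) cylinder(h = 152, r = 60);
}


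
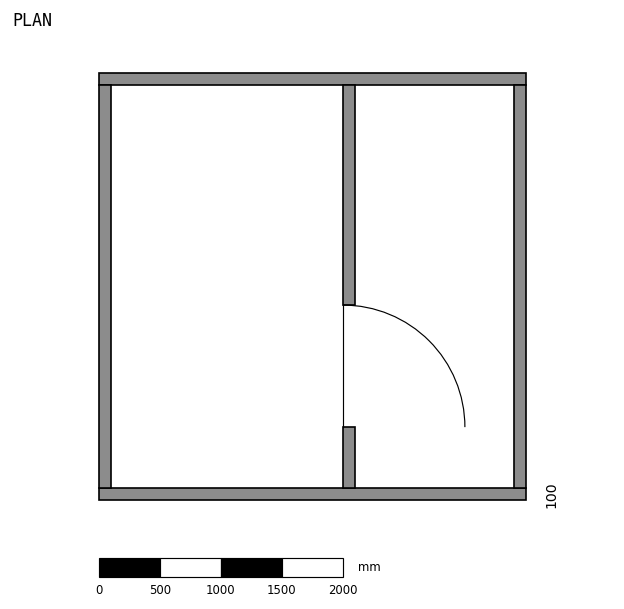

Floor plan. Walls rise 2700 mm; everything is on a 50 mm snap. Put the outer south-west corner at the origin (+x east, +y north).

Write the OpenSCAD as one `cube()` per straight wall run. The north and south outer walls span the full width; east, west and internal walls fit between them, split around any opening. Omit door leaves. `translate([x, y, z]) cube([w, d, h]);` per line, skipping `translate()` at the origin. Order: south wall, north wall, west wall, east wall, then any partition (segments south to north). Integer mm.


cube([3500, 100, 2700]);
translate([0, 3400, 0]) cube([3500, 100, 2700]);
translate([0, 100, 0]) cube([100, 3300, 2700]);
translate([3400, 100, 0]) cube([100, 3300, 2700]);
translate([2000, 100, 0]) cube([100, 500, 2700]);
translate([2000, 1600, 0]) cube([100, 1800, 2700]);


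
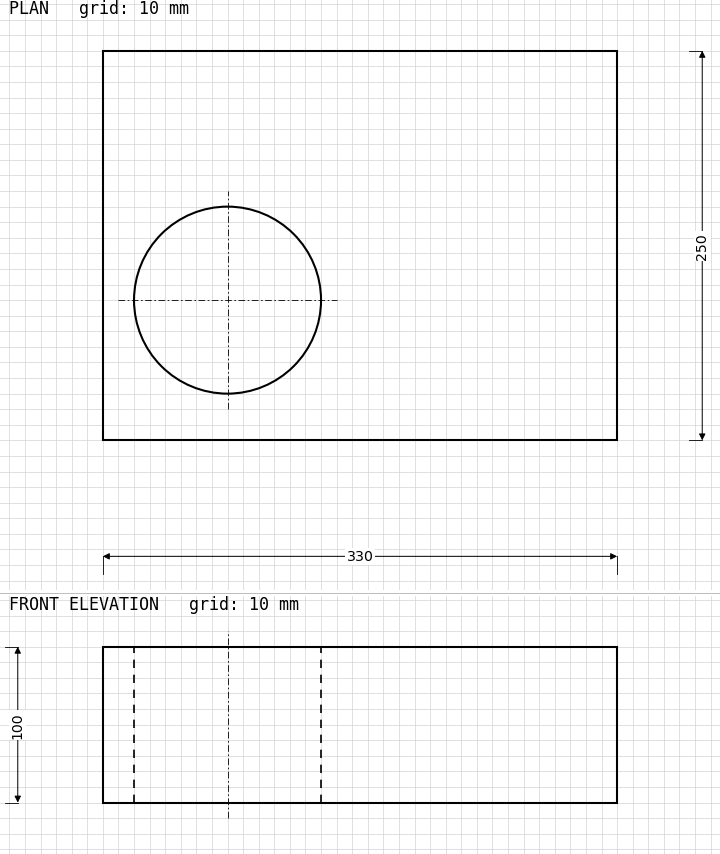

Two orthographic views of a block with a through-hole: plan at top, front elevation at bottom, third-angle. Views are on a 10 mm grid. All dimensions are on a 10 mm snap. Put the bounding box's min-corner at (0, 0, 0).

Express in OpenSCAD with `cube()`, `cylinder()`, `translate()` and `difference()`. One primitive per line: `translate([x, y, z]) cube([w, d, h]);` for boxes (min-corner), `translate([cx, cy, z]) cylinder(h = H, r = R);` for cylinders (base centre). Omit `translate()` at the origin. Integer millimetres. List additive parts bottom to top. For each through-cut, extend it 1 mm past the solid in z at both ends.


difference() {
  cube([330, 250, 100]);
  translate([80, 90, -1]) cylinder(h = 102, r = 60);
}


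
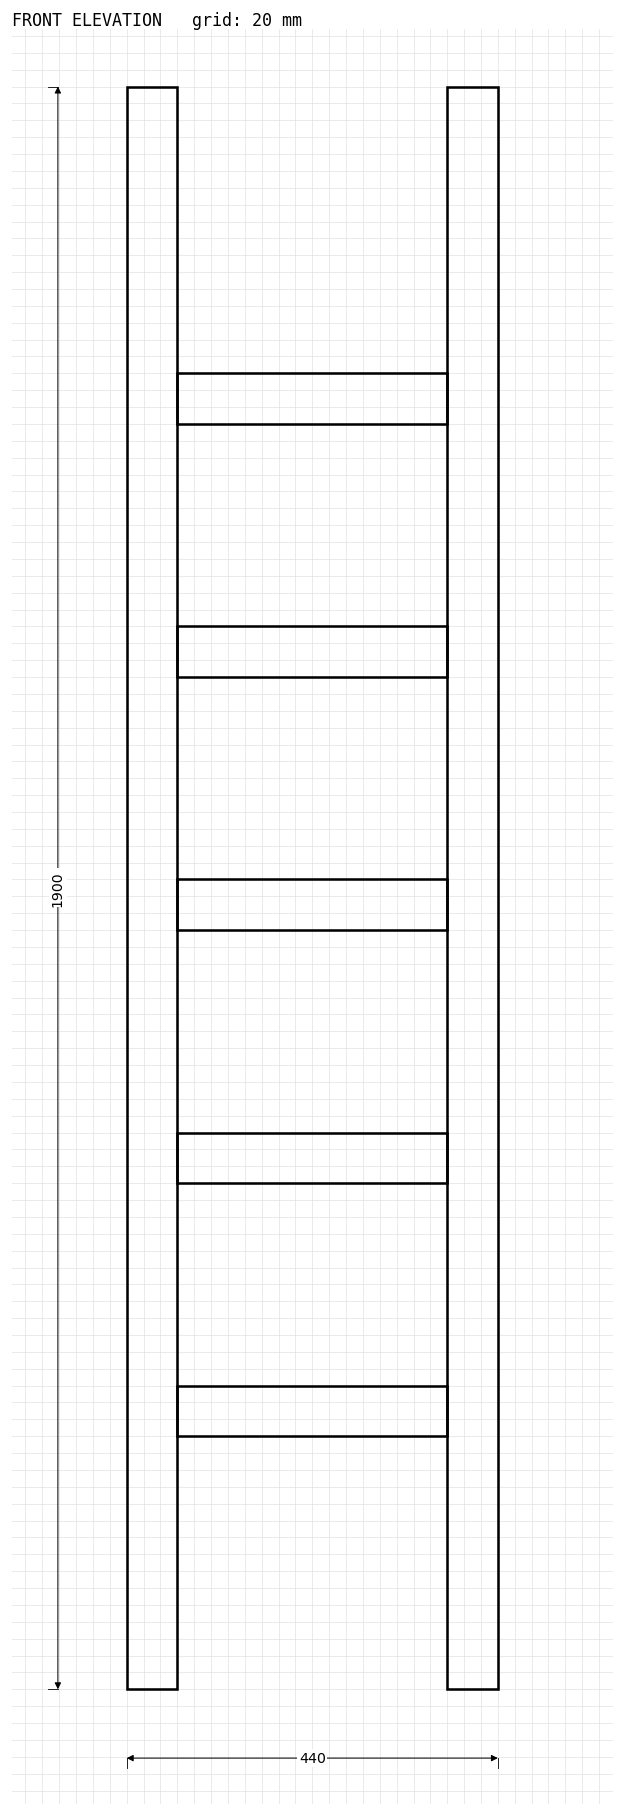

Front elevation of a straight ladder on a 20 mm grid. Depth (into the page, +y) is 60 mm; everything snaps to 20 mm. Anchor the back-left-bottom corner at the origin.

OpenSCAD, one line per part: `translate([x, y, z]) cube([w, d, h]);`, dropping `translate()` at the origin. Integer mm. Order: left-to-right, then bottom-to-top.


cube([60, 60, 1900]);
translate([60, 0, 300]) cube([320, 60, 60]);
translate([60, 0, 600]) cube([320, 60, 60]);
translate([60, 0, 900]) cube([320, 60, 60]);
translate([60, 0, 1200]) cube([320, 60, 60]);
translate([60, 0, 1500]) cube([320, 60, 60]);
translate([380, 0, 0]) cube([60, 60, 1900]);
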